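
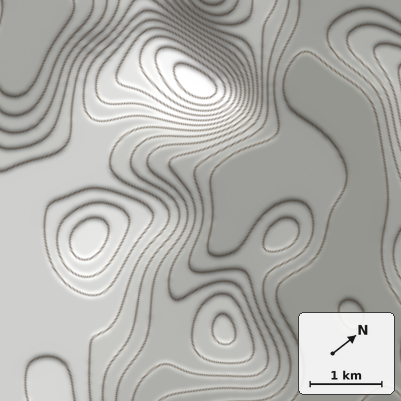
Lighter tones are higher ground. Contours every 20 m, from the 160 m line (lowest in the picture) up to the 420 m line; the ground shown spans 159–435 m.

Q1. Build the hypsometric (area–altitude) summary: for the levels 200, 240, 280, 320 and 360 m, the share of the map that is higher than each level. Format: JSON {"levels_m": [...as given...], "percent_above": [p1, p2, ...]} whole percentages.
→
{"levels_m": [200, 240, 280, 320, 360], "percent_above": [74, 54, 38, 15, 5]}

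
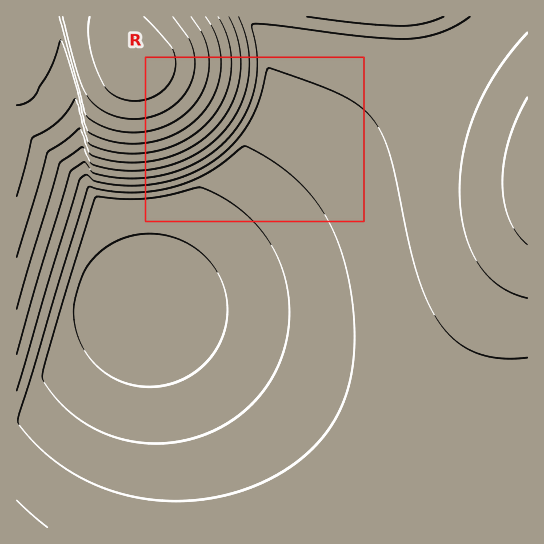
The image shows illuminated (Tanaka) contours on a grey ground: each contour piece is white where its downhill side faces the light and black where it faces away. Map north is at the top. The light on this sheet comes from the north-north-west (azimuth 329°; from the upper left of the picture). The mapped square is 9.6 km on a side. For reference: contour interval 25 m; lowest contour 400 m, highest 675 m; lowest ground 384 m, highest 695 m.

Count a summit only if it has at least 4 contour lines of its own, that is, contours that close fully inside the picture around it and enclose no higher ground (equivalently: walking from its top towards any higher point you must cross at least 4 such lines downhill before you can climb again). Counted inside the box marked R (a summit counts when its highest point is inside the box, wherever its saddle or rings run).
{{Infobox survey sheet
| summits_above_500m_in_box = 0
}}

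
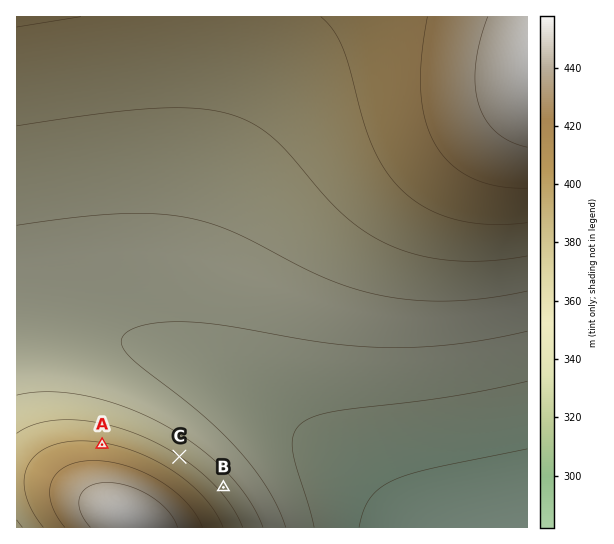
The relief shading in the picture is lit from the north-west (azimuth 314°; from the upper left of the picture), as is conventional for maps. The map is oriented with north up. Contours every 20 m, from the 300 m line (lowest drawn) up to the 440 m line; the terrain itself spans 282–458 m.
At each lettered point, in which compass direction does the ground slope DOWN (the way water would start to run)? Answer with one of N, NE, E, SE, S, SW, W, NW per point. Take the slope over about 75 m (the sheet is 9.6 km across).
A N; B NE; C NE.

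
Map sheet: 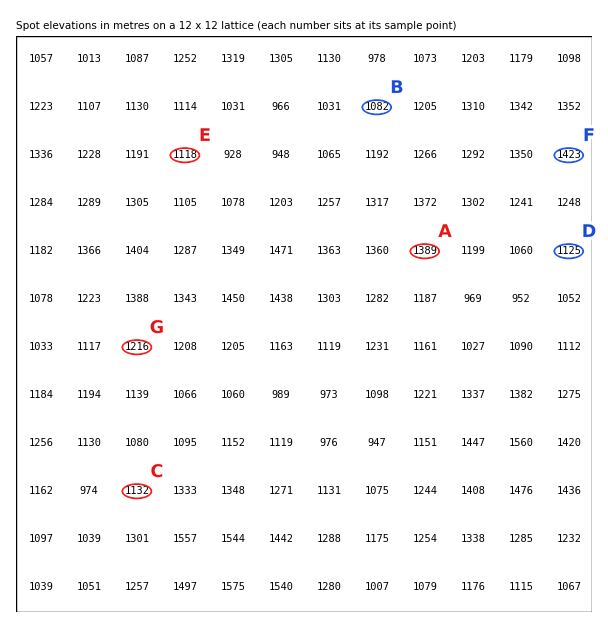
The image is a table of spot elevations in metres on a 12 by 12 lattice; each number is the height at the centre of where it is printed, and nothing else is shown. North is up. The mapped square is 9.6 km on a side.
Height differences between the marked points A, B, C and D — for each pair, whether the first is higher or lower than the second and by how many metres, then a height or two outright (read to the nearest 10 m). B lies lower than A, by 310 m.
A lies higher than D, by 260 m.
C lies lower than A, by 260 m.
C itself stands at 1130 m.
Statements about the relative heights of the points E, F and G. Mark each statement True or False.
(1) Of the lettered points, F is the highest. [True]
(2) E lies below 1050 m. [False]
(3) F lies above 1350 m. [True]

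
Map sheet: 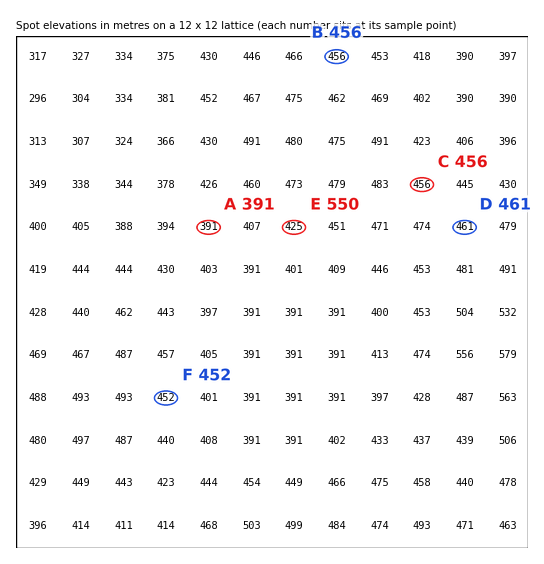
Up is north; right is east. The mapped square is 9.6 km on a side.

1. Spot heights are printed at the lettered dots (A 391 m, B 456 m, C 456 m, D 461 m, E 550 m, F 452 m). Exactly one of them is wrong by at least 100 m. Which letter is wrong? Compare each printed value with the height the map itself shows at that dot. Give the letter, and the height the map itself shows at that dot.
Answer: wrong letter E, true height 425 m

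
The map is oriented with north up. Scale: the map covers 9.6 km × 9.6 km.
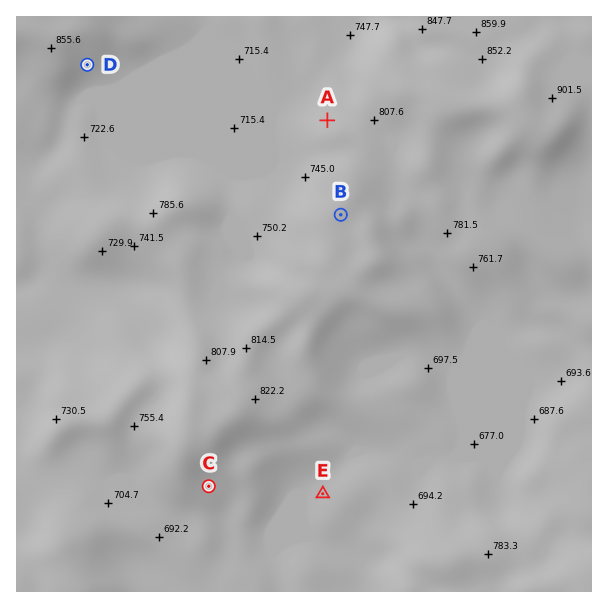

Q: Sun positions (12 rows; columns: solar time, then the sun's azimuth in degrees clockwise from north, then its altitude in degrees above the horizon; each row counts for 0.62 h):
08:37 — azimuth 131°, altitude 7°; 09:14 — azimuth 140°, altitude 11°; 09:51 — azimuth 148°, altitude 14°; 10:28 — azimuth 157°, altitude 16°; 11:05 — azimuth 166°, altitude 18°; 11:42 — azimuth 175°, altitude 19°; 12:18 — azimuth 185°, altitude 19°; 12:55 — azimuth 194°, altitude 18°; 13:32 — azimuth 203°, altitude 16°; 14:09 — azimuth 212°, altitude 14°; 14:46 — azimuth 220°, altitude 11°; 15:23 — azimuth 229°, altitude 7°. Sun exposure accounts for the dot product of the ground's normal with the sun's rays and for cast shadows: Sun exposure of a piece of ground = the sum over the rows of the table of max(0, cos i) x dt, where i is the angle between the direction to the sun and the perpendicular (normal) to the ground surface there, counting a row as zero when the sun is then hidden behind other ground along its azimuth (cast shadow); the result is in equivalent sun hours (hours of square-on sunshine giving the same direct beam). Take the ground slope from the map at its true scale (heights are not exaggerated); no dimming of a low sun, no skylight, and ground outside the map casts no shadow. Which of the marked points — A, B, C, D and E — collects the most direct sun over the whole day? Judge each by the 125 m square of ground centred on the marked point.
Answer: D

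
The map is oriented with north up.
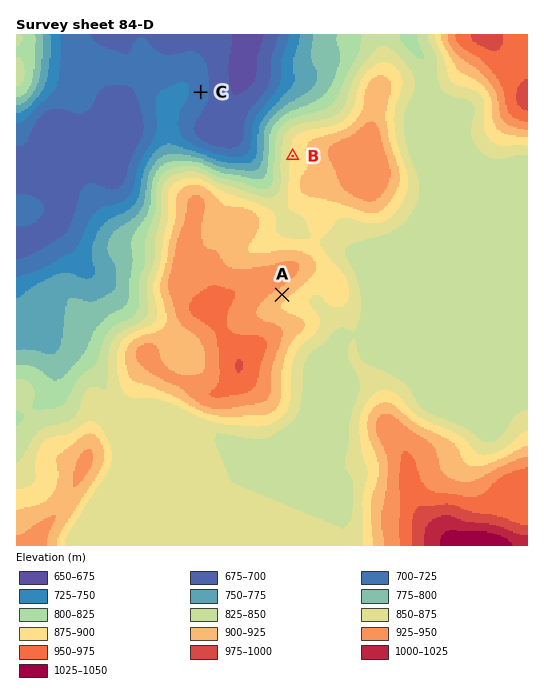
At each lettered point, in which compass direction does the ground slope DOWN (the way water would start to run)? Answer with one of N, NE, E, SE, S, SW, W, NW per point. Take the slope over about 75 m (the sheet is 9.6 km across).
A SE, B W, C E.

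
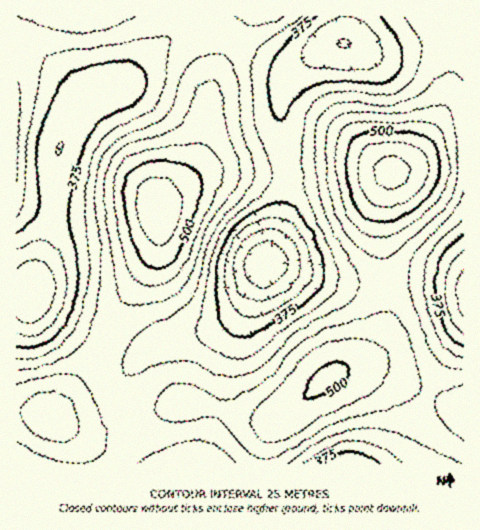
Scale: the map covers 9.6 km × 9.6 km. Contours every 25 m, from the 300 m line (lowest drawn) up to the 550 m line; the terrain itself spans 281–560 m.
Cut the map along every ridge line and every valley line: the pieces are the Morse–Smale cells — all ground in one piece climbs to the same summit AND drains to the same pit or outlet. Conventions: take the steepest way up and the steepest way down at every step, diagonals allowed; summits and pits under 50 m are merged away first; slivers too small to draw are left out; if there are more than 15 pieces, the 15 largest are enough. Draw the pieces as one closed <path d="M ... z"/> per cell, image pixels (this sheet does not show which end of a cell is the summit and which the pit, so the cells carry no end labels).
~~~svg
<path d="M203 24l-10 0-13 6-15 12-39 39-37 18-18 21-11 25-3 19-4 52-5 25-14 39-3 17 3 4 16 16 49 29 3-2 17-33 29-44 7-14 5-22-2-24 3-6 27-26 14-27 9-64 23-44-4-4z"/><path d="M265 263l-18 35-19 22-26 12-29 6-16 6-10 6-19 21-5 14 0 14 4 17 9 22 16 26 111 0 4-25 6-13 54-47 35-18 17-19 8-30-2-29-44 0z"/><path d="M459 16l-211 0-13 22 2 2 47 25 11 0 14-6-19 17-9 23-1 26 8 48 58-5 16 0 33 4 7-4 19-21 13-20 11-24 6-25 1-37z"/><path d="M249 172l-32 0-17 5-20 11-19 14-3 5 2 24-5 22-7 14-29 44-17 36 22 11 12 0 26-16 51-13 15-9 12-12 11-16 23-48 10-35 4-23-1-12z"/><path d="M246 16l-230 1 1 275 14 0 22-76 4-52 3-19 11-25 8-11 13-13 34-15 39-39 15-12 13-6 10 0 32 15z"/><path d="M367 370l-20 1-17 5-46 39-11 11-5 9-5 28 201 0 0-54-2-2-28-8-46-24z"/><path d="M362 168l-72 4-2 2-4 35-18 55 75 19 33 1 12-1-5-37 0-37 5-22 6-14z"/><path d="M463 118l-10 1-9 4-39 42-13 8-4 7-7 29 0 37 5 37 42-3 36 4z"/><path d="M236 39l-12 18-13 27-6 48-6 23-11 20-23 23 23-15 22-9 78-1-8-48 0-19 4-18 6-12 15-15-10 4-11 0-19-8z"/><path d="M428 280l-42 4 1 28-7 28-11 16-14 10-12 5 24-1 11 2 56 27 29 9 1-123z"/><path d="M103 347l-3 1-14 23-34 44-24-3-12 0 1 52 134-1-17-30-11-34 0-14 4-11 14-18-10 3-7-1z"/><path d="M31 292l-15 1 0 118 36 4 34-44 15-24-55-33-12-13z"/><path d="M463 16l-5 2-4 16-5 58-6 17-22 39 23-25 9-4 11-2z"/>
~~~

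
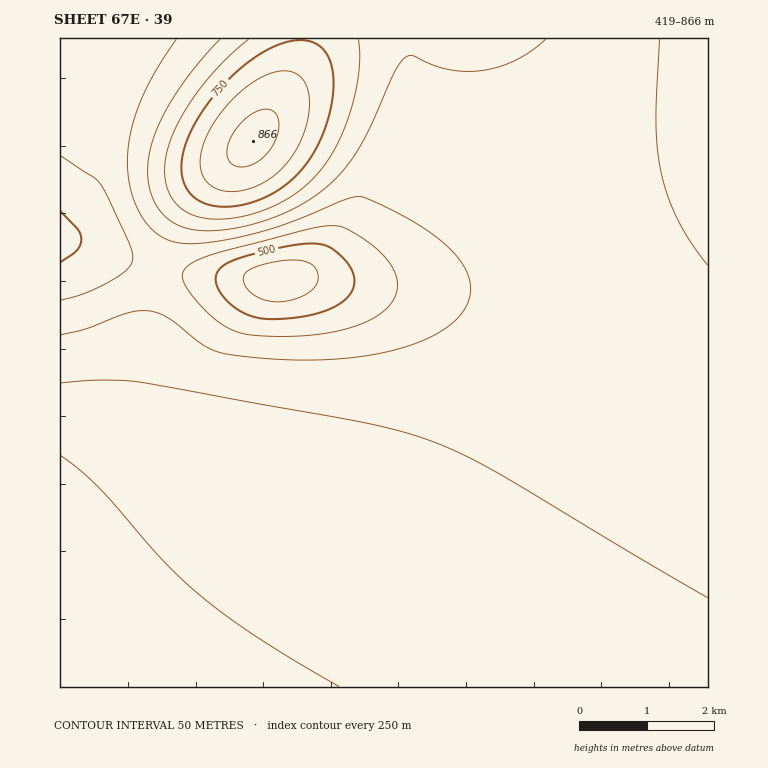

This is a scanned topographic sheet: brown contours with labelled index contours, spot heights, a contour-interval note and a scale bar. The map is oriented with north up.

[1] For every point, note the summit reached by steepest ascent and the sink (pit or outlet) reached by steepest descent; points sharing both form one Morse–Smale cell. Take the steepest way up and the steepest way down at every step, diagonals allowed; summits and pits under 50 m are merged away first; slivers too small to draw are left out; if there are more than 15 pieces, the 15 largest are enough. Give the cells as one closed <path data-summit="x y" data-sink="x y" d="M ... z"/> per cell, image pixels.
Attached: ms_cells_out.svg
<path data-summit="60 687" data-sink="282 281" d="M708 202l-60 31-65 27-56 17-48 8-89 2-2-2-54-3-15-4-29 0-1 2-80-2-25-3-26-7-7 35-15 106-11 36-11 22-12 15-23 19-15 7-4 4 0 175 648 0z"/><path data-summit="253 141" data-sink="282 281" d="M708 38l-406 0-8 35-20 37-30 41-33 28-28 31-17 32-7 20 0 7 50 9 42 0 2 2 66-2 15 4 54 3 2 2 71 0 30-4 43-8 49-15 38-15 53-24 34-20z"/><path data-summit="253 141" data-sink="60 237" d="M300 38l-240 0 0 201 4 2 15 2 56 20 23 5 8-26 17-32 28-31 33-28 30-41 20-37 7-25z"/><path data-summit="60 687" data-sink="60 237" d="M62 240l-2 0 0 272 19-11 23-19 12-15 11-22 11-36 15-106 7-29-1-6-22-5-56-20z"/>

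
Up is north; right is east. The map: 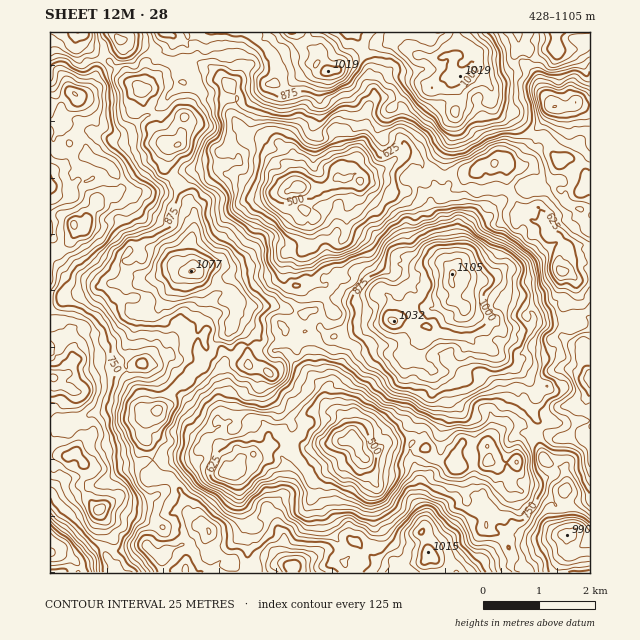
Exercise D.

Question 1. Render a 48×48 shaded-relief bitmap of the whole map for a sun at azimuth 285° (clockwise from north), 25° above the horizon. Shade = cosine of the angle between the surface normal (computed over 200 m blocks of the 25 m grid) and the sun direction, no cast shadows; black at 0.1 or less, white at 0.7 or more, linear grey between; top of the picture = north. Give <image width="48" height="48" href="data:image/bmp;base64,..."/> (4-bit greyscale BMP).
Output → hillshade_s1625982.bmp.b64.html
<image width="48" height="48" href="data:image/bmp;base64,Qk32BAAAAAAAAHYAAAAoAAAAMAAAADAAAAABAAQAAAAAAIAEAAATCwAAEwsAABAAAAAAAAAAAAAAABEREQAiIiIAMzMzAERERABVVVUAZmZmAHd3dwCIiIgAmZmZAKqqqgC7u7sAzMzMAN3d3QDu7u4A////AGdyFZvLZpmZeL3JQkeJq6qoZ3UzWay3VVVBOMy6dpmHeLy5dUaJq7vJVEVkaszKdmQjau+4mJllebyYmXiYiszKYySHjN3KdjM0i+/Iq7lTWLyWaaune+/HVBJ6rO7adUQ0nN7arLhUaauEabyWnO/nNER5m+/bhWYynd3cupY0jMlTWbqHne/oM2iIiu65hlVWet7LunU0jupjOKh2nv+4Znl2eu/IVFV5mL64qDNFnvyVNodljv+3eJl1et/qMYdpu824dBE3rNynVlZorP/HV6p4mt3KQWeJztunUjMkisyoZkVYzu2oVqh5m/2YMFabvduGMTVEaKunVFZYzeyIhodpiv2IUnaKze2EMRRlV3inQiV7y9yJhWd7ublndZdozuyDESRoZmeIUgJqy7uZhVVYupdmZpmJv/yUADNYdmd2ZTNYq6qZl1RGmqhmZ4m8zv2nICJHd2VURFVoqZmYdkJYiYVFeIiu7v2pdCJHmGMkQ1d5qoiYZkJGiIYzRpmt7uyaqEJHiYMSRGiZrKd3ZmQ0Z4dTEZq8zLqsy4RHmJcANWiqq7mIZVZlZkNEMle8y5ecy6dYuXdBRnirq7l3ZmZ2REI0VWaszJd5u6lmmFV3Z4ibu7l1aIeGIzNDRYibu7h4mpqnVlR4eZiaqqqWZ4dmQhE1RXibzKh3eJnLVENoiaq7uoeYh3ZWQzEmZXeazLl2V5mrhCNph4vc3ZaJmnVEM2Mmd5iau6mYZXiahURXh3vczKiqqoQkQ0ImmbqqqpmqllaJdUVXmavdypmsyXQkUxE3itzNupmaqFRXVDR4mqrO6pqs2mUzMhAmq93dy6q8uoMkQzNpq6q83Lu822VFQQAHzbzN7anOypZEMxFYrczLzsvdynRGYgAHvJrN/8m9yoZlRSA3i6vd7+veyoQ1UiNHq0et7+y8y4RWVlI2iZjO/9vdupU1Q1Z4qiSM7dzMzZM2VWQ1i7m93uvMuoM1VneaqkRr3Kvd3JMjRWRGirqszeusy5VERnirmVVGq6ve7JQQFER5mamLzMu6q6h2VniqiFZEeqrO7IVBAiJpu6qazLu6iZiZiIiqmUV2eJq8uWRUMxE2qoiK3cuZl3iZqpmaq1aIeLy6dVRGZBJFh0aKzNuYhleZq7uomnd3is3KYyJHdCNXhjR6uZu6lTNXqrzIZ4h4q7zbhAAnhUVYliNJyFm8tyAEiaqodomZu7zbpiADZmZ6pzRGp0i8yUISV4h3iImqvbvLqVIAV2Z5pzaHl1esyTNDREZ4mZmq3smKy2IBeXZlhzR4umerykNUMwFpqoec79lmq3QkiphkeDJFnJm6mWV0IwBYqzWM7+pkaYZFrcl1Z0Izaszad1WFEQBWeSV43+p1V3VGruqIiFECar3bmGVUEQNlaVd2rcqXd3ZXm9yrupQAWby7uYYyNEZkWHh1eJy4h3d3eburuYdDV6upqYcxJoqVNJljNI3ah3d3eaqqqWVomaqZqodBJr2mVZlyFJ3rhoh3eJqod2V6qpmZqoVDSL23Zw=="/>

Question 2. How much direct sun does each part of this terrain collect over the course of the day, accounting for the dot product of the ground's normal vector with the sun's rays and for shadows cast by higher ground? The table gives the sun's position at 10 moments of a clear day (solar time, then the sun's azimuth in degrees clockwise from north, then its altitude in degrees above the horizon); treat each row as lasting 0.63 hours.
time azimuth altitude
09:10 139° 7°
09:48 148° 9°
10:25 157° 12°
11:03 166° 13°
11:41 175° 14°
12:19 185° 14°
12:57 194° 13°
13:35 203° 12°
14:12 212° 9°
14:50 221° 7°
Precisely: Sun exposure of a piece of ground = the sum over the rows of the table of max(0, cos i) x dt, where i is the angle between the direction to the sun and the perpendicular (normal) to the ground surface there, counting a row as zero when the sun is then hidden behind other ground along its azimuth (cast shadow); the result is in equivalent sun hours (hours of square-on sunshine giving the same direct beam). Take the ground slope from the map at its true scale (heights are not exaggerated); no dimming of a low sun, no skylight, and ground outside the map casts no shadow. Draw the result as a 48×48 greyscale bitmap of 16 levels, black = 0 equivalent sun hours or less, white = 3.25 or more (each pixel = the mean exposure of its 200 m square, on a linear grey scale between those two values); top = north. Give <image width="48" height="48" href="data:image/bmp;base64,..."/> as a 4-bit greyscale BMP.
<image width="48" height="48" href="data:image/bmp;base64,Qk32BAAAAAAAAHYAAAAoAAAAMAAAADAAAAABAAQAAAAAAIAEAAATCwAAEwsAABAAAAAAAAAAAAAAABEREQAiIiIAMzMzAERERABVVVUAZmZmAHd3dwCIiIgAmZmZAKqqqgC7u7sAzMzMAN3d3QDu7u4A////ANpkVoy6h3iIdWeGZTNENFWstiE0RoeM7YcxSJvGeHZkI0QQFHdmQiRGRSEjNomJiTIRIkVSFHiFEhEQABN2MiRjNCABVniXdBARAhIAFIh1QhMwAAIhASRmITICVDRUVQAhATImh1MRE2QQAAAAABAREBNDISIAABEiEiNUVTEAADQhAAAAAAEAEQJUEBIAACIkdjaENBAAABE1EAAAABIQATMyERI1MyQ1d4u6dBAAAAABIQAAAAEAABERIzNEQiMxFrhmURAAAAAAIgAAABEBEAABMlhCIyEkVmYzIhIhERABMhAAASMQERMSMll0VGZZhminZkJEMzI0MQAAESMRRURFeHMQFIqlV4qZh3VXiHVVdTEBRDRomVVlenEAEoiYaJd5dol3iHdnaZdlRXmJnOynRVZ3ZkVohnd6ualmZnq2VGeIirit3eqah4ZjRSADVUVEepiprv6Zlmib7+3v3Jd5qYhCMxEBNDEQFqq7vNuZmqzd7f/qub7smIjMgxRnZDEAJ6u5qZzpd5m+u87LqZrLuZVUQoZ4ZTAAI2mrvamZebvM3KqZmHZ8u3UBRrhVVlMTMjaHZjAmvN67qpiFNKvctnaHaGiXZoqnZ2VpY0InmrumdlZ4eIuYZ0VFVHiHZ3qpdmR9yYdVZ5mKiYZovah1mJZFh4Zmiaq7plZWmHVVZzJnq8l3ebuYZmuorImrmqmamJh0WHeYhjJFRlZXiKmFQjVVRZzLuWVmrKqZdnh0I1iGcyNWinZDWGIjJFaJuHd4rdp1QhEQEkQ1dkRDdlVndmQyEyNWZ3iZir2EIyETQ1MRERNFV2eZdUMQAkMyE0Q2h5iXZVMQEkRDACR3ZWQzaGQgNjIRE1MkQxJFNEMAAAARAmU2UjMgEiR2VUEAEjVTEAABEUUyAAAAAiESEAIhAAFWVXMQEQEQAUMAIRVREAAAEQAAAAAAAAI2mlMiMgAAAiMgEAAQAAEAEAAAAAAAACNZh0eFQxACRDRCAAABIiEQEAAAAAABEjVVZbqWIhESNERlIBABIzMhEgAAAAARRFZ4iYZWczM0QyIjVUIQAhAREiERAAABNnl3ikRXhmm7lBEBVnZEVkERJEYyEAAREkRURUVUM3m7lTM0Z3aIh1RVZUIiNCIRIRN5YxQyWamJqrZDVmd3iZh2mlInvdpkNWZmc0NYnKeZjKllM2d4zcuqqYZ4v//qmIcxE0VodVZDM3rYRWeKqordp2mqrNzv/YdCJERENpdSJGiGV6rMiJiKm+3e3cvv/JIBIkQiR4hSJEM1i8/+zNyoit3dqJqsiWIAAVMCVXiFIBJHid/u273ac1nMlFaIc0MTJKRnZ3iZURRUWLyrze7LmIy7qomHZUebvJvsmGMkVlQ2ZVVYze/ZyqhTZ5qERpve3Y38lRARRVV6piRWhmermWZkRTd0NX3/+t7LkwAkZnm6iIZ3VjE3u7uYdmRVRGq9yquZYQA2mZmZmqiIdEITepYxI0QzQ0ZlV4eYMTRqlnmruWiscgEkRVM2QzESNEVmeQ=="/>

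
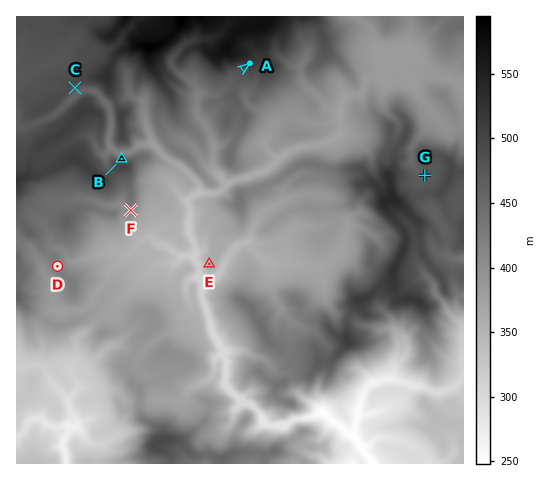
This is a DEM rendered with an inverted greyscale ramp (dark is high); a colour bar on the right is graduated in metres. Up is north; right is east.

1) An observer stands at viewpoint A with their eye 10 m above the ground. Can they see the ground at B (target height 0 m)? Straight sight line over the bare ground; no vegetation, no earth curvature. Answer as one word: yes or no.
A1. yes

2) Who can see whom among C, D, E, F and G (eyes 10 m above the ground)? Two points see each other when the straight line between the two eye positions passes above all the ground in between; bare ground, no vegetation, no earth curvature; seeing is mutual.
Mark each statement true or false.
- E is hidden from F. false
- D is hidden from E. false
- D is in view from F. true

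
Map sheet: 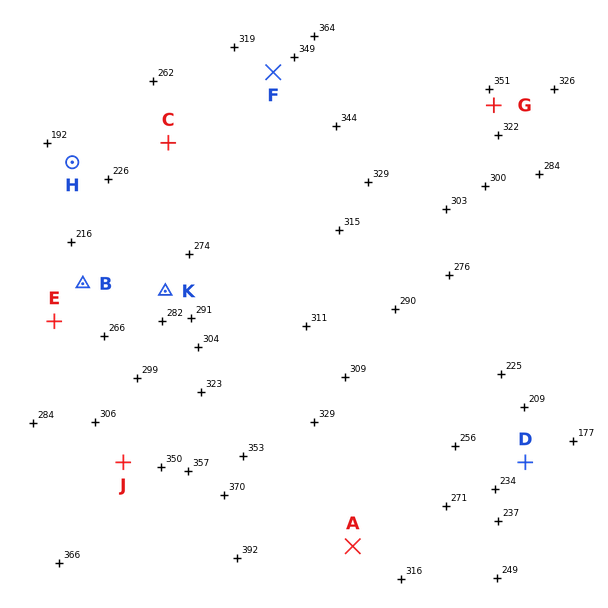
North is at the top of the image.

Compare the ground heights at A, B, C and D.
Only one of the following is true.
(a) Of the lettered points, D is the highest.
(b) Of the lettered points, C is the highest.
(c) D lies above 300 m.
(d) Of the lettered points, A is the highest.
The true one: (d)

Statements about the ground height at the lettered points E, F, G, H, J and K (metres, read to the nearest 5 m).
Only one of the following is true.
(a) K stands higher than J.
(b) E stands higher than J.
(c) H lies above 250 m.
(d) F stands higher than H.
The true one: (d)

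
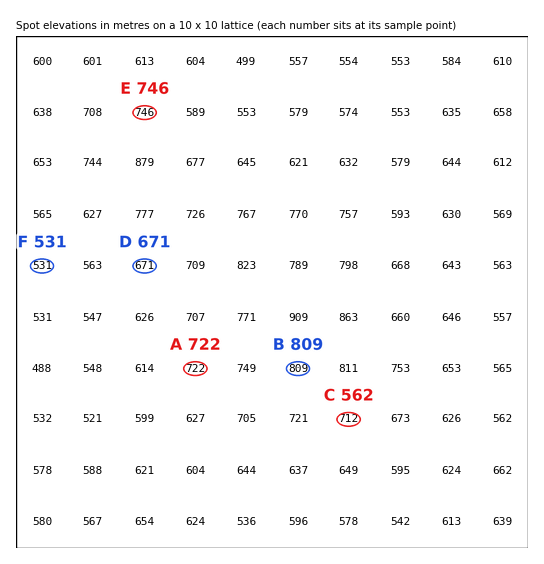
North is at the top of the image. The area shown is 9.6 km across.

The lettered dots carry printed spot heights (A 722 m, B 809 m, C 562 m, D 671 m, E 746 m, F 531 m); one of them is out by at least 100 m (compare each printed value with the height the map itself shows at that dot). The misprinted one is C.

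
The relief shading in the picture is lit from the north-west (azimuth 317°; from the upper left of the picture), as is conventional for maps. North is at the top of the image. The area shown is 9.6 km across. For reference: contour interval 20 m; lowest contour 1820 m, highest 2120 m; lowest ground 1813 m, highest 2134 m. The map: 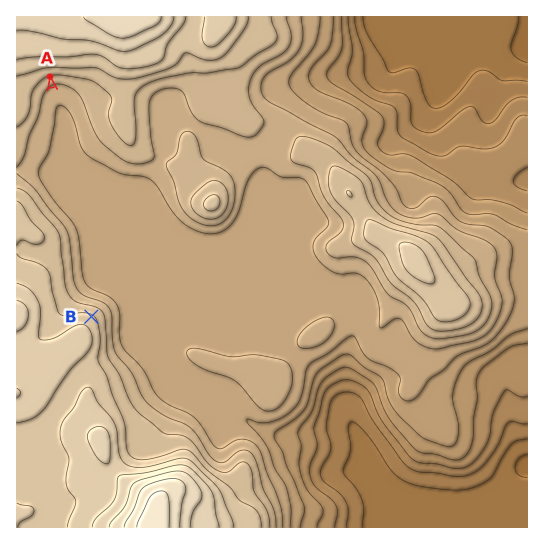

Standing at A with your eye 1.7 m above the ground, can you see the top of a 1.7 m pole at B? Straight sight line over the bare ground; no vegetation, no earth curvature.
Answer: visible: true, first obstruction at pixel None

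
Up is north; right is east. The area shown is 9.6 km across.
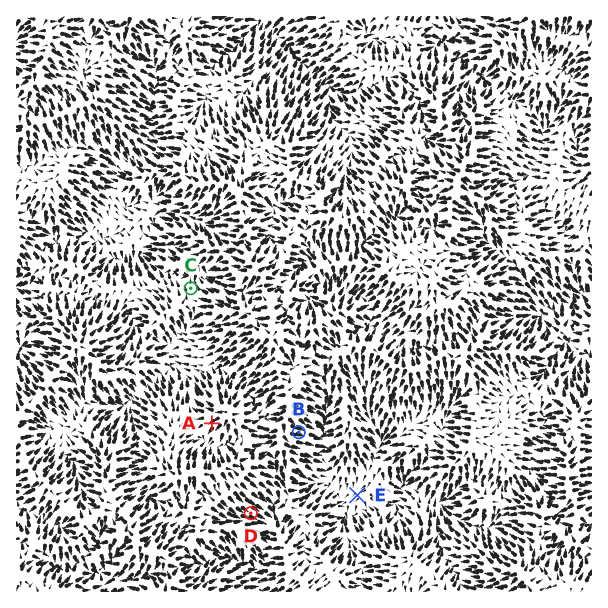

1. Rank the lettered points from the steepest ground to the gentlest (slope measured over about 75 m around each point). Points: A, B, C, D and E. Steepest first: B D A C E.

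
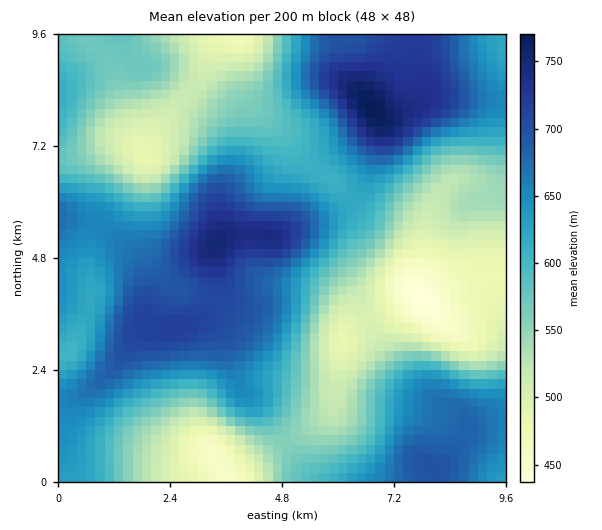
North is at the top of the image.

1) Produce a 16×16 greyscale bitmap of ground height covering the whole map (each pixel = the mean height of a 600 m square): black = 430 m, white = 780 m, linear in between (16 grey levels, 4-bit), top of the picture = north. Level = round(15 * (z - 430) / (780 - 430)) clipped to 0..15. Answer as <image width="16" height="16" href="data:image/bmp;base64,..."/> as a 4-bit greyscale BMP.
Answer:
<image width="16" height="16" href="data:image/bmp;base64,Qk32AAAAAAAAAHYAAAAoAAAAEAAAABAAAAABAAQAAAAAAIAAAAATCwAAEwsAABAAAAAAAAAAAAAAABEREQAiIiIAMzMzAERERABVVVUAZmZmAHd3dwCIiIgAmZmZAKqqqgC7u7sAzMzMAN3d3QDu7u4A////AJhUISRnibu5mGQiRVVoq7qpdkWIZFequpqoiJhkRpmIiru7uXQ0ZTSJzMy6hDMhEpm8zMuVMhEimavNy5dTESKqqs7dyXUzM6mZvdzKh0REiGWbuZiIZEVlM1iYiJuWVmQzRnd5zsqYdURFZovu3bp2ZkRGnN3duXZlQySLzMyp"/>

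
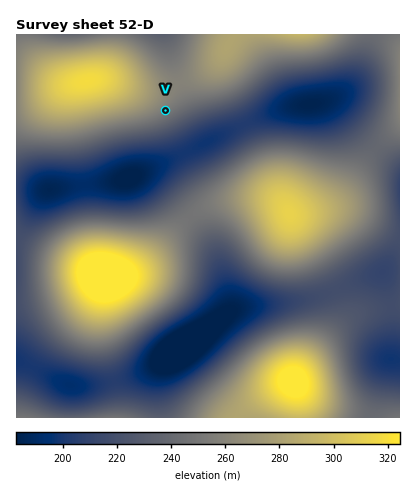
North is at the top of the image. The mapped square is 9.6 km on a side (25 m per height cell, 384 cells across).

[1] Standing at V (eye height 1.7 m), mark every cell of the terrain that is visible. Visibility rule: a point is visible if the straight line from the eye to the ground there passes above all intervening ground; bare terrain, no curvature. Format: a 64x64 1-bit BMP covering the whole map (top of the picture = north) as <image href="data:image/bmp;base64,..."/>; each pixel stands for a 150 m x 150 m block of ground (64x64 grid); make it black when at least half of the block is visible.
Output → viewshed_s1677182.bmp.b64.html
<image width="64" height="64" href="data:image/bmp;base64,Qk0+AgAAAAAAAD4AAAAoAAAAQAAAAEAAAAABAAEAAAAAAAACAAATCwAAEwsAAAIAAAAAAAAA////AAAAAAAAAAAD8AAAAAAAAAH4AAAAAAAAAfwAAAAAAAAB/gAAAAAAAAD/AAAAAAAAAP/gAAAAAAAAf/wAAAAAAAA//wAAAAAAAB//gAAAAAAAD//AAAAAAAAD/+AAAAAAAAH/4AAAAAAAAH/AAAAAAAAADgAAAAAAAAAAAAAAAAAAAAAAAAAAAAAAAAAAAAAAAAAAAAAAAAAAAAAAAAAAAAAAAAAAAAAAAAAAAAAAAAAAAAAAAAAAAAAAAAAAAAAAAAAAAAAAAP4AAAAAAAAH/8AAAAAAAB//4AAAAAAAf//wAAAAAAH///AAAAAA////8AAAAAD////wAIAAAP////ABwAAA////+AHgAAD////4A+AAAP////4H4AAAA//////wAAAA//////AAAAA/////8AAAAAf////4AAAAAD////gAAAAAD////AAAAAAH///+BwAAAAH///8/gAAAAf/////AAAAA//////AAAAB//////AAAAH//////AAAAP/////8AAAA//////wAAAH//////AAAD//////8AAA//+Af//wAAP//gAH//AAB8H+AAH/8AAHAf4AAH/wAAAA/gAAP/AAAAB+AAAf8AAAAH4AAA/wAAAAPAAAB/AAAAA8AAAD8AAAABgAAAPwAAAAGAAAAfAAAAAAAAwA8AAAAAAAPAAw=="/>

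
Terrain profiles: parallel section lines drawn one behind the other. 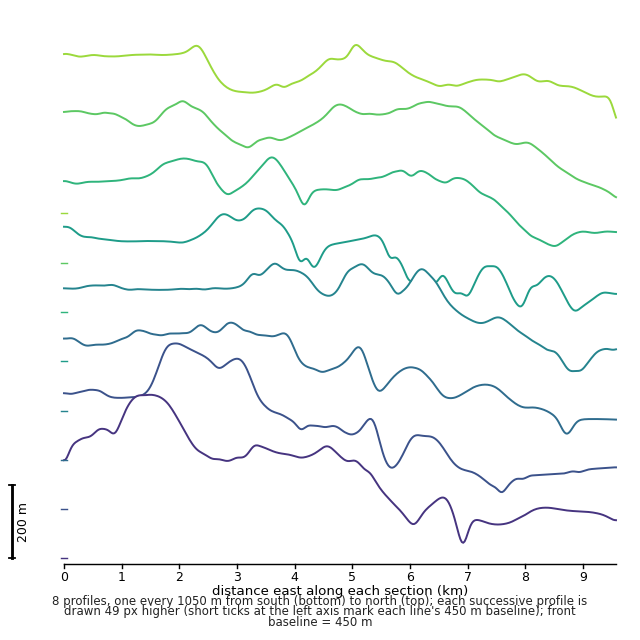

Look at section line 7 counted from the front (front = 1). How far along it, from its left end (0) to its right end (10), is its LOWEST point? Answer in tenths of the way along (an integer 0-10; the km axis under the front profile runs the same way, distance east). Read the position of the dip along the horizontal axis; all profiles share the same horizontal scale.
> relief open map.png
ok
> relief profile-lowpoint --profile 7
10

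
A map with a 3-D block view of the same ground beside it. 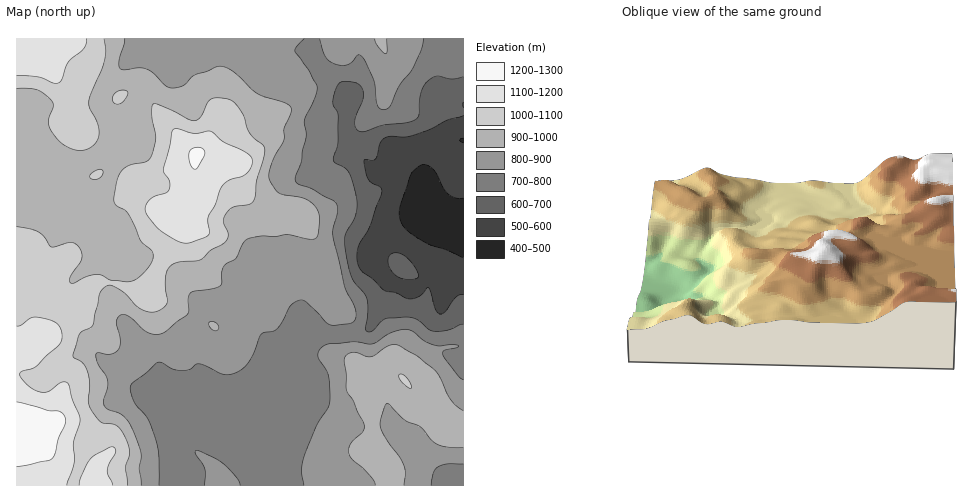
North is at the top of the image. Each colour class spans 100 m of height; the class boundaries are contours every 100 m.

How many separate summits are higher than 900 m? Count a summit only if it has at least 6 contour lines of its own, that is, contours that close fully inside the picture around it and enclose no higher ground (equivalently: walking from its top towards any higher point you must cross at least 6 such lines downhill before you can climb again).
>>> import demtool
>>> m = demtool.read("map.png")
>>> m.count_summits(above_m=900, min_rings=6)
0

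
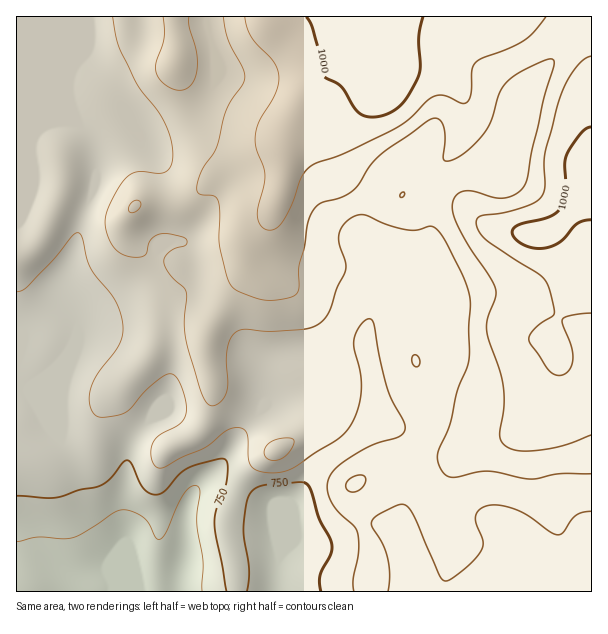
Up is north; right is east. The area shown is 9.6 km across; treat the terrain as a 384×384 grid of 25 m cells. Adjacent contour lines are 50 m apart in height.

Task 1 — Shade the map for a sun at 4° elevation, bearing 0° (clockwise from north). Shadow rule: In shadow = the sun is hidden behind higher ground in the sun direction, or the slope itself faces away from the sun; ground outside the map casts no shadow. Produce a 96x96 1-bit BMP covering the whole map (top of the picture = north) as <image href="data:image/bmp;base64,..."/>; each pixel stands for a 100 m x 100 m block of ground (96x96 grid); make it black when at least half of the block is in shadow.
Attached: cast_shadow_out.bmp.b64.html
<image width="96" height="96" href="data:image/bmp;base64,Qk2+BAAAAAAAAD4AAAAoAAAAYAAAAGAAAAABAAEAAAAAAIAEAAATCwAAEwsAAAIAAAAAAAAA////AAAAAAAAAAAAAAAAAAAAAAAAAABgAAAAAAAAAAAAAADwABAAAAAAAAAAAAD4ADgAAAAAAAAAAAH8ADgAAAAAAAAAAAH8AHwAAAAAAAAAAAP+AH4CAAAAAAAOBw/+AH8HAAAAAAA/D5/+AP+PAAAAHwD/D//+AP+PgAAAf4f/n//+AP/fwAAB///////+Af/f4AAP////////Af/P8AAf////////Af/P+AA/////////gf/P+AB/////////g//v+AB////+P9//w//j8AD////AH4f/4//gAAD///8AD4f/4//gAAD///8ABgP/8//wAAB///8AAAP/8//wAAB///8AAAH/8f/4AAA///8AAAD/+H/8AAAP//8AAAA/+AP+AAAAf/gAAAAP+AH+AAAAAAAAAGAD/AD/AAAAAAAAAGAA/AA/AAAAAAAAAGAAfAAfAAAAAAAAAGAAeAAHAAAAAAAAAAAAcAAAAAAAADAAAAYAYAAAAAAAAHgAAA8AAAAAAAAAAPgAAA+AAAAAAAAAAPwAAA/AAAAAAAAAAfwAAA/AAAAAAAAAAfwAAAfAAAAAAAAAAfwAAAPgAAAAAAAAAHAAAAHAAOAAAAAAAAAAAAAAAf4AAAAAAAAAAAAAA/+AAAAAAAAAAAAAB//AAAAAAAAAAAAAD//gAAAAAAMAAAAAD//gAAAAAAMAAAAAD//wAAAAAAcAAAAAD//wAAAAAA8AAAAAD//wAAAAAA8AAAAAD//AAAAAAA8AAAAAB/4AAAAAHh+AAAAAB+AAAAAIfw/gAAAAAgAAAAAf/4f4AAAAAAAAAAAf/4D8AOAAAAAAAAA//4D8AOAAAAAAAAA//8D+AfAAAAAADgA//8D+AeAAAAAAHwB//+AeAMAAAAAAP4B//+AOABAAAAAA/8B///AHADgAAAAD/8D///ACAH4AAAAH/+D//+AAAH/8AAAP/+D/AAEAAH/+AAAf/+HwAAMAAH/+AAA//+HAAAMAAB/+AAA//+AAAAEAAAIeAAA//8AAAAAAAAAAAAB//4AAAAAAAAAAAAB//gAAAAAAAAAAAAB//wAAAAAAAAAAAAD//4AAAAAAAAAAAAD//8AAAAAAAAAAAAD//+AAAAAAAAAAAAH///AAAAAAAAAAAAD///hwAAAAAAAAAAB///w4AAAAAAAAAAAf//w8AAAAAAAAAAAH//48AAAAAAAAAAAD//8eAAAAAACAAAAA//+OAAAAAAHAAAAAf/+AAAAAAAHAAAAAP//AAAAAAAPgAAAAH//AAAAAAAPgAAAAB//AAAAAAAfgAAAAAf/AYAAAAAfgAAAAAH/A+AAAAAfgAAAAAB+A/AAAAAfgAAAAAA8B/gAAAAHAAAAAAAAD/wAAAAAAAcAAAAAD/wAAAAAAA8AAAAAH/4AAAAAAA+AAAAAH/4AAAAAAA+AAAAAH/8AAAAAAA+AAAAAD/+AAAAAAA+AAAAAAH+AAAAAAAcAAAAAAA/AAAAAAAAAAAAAAAHAAAAAAAAAAAAAAAAAAAAAAAAAAAAAAAAA="/>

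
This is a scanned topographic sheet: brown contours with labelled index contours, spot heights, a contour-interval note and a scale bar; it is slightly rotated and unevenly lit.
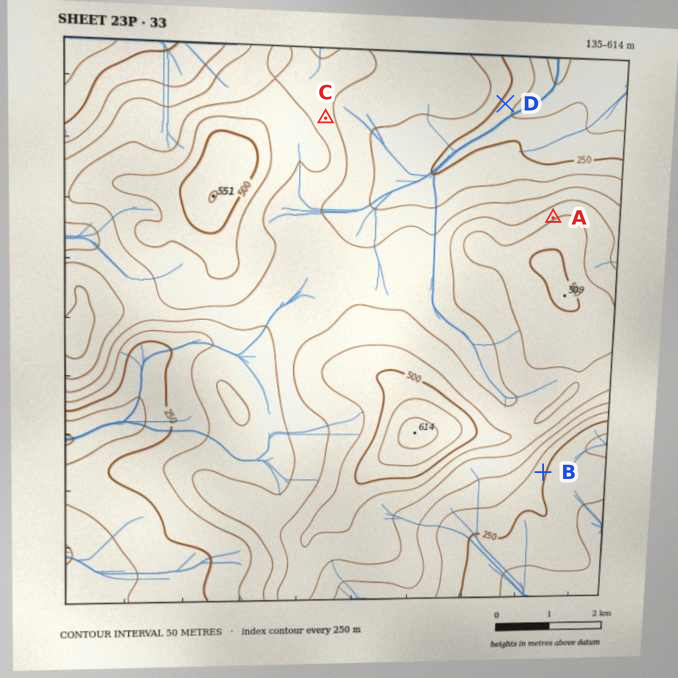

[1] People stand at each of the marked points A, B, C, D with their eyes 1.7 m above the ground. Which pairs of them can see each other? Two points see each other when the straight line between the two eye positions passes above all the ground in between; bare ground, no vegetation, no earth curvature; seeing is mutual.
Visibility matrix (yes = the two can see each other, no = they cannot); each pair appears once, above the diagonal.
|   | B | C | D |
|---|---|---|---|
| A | no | yes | yes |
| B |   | no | no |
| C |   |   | no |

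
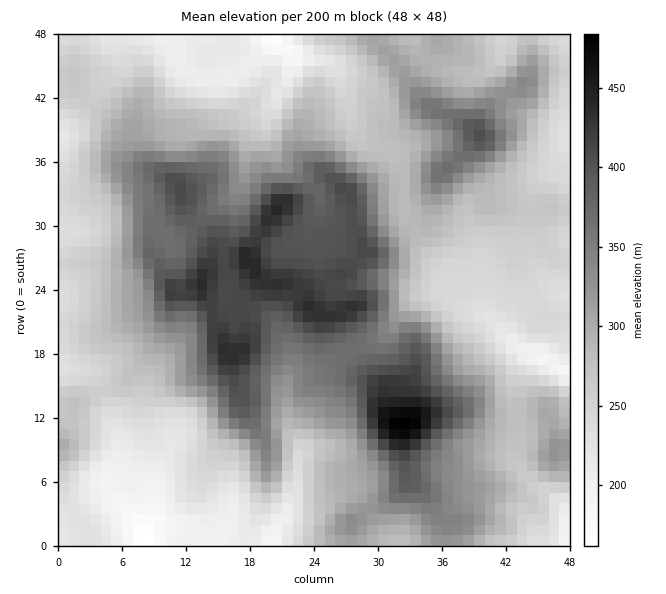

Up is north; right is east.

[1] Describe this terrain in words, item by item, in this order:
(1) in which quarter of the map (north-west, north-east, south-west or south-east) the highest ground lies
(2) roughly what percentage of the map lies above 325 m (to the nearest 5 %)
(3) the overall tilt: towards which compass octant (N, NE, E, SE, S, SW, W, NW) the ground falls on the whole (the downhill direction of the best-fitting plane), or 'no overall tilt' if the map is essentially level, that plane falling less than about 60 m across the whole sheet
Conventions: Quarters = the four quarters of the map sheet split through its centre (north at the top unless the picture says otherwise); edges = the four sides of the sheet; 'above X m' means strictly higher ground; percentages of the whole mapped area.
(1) The highest ground is in the south-east quarter.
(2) About 35 % of the map lies above 325 m.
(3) No overall tilt - high and low ground are spread across the sheet.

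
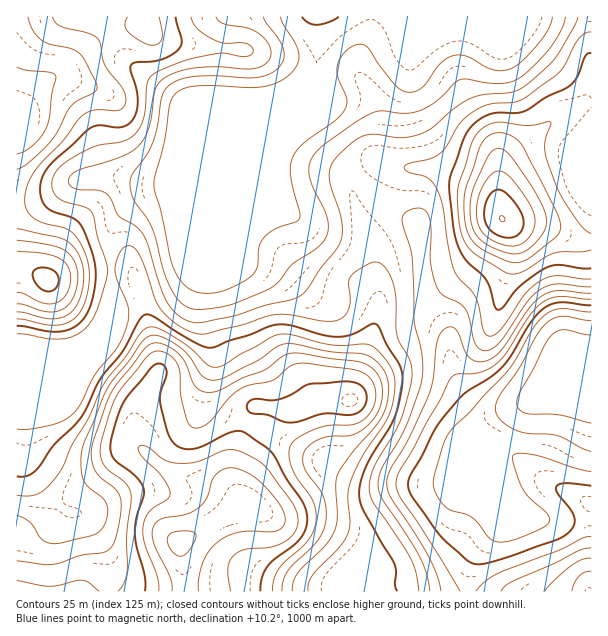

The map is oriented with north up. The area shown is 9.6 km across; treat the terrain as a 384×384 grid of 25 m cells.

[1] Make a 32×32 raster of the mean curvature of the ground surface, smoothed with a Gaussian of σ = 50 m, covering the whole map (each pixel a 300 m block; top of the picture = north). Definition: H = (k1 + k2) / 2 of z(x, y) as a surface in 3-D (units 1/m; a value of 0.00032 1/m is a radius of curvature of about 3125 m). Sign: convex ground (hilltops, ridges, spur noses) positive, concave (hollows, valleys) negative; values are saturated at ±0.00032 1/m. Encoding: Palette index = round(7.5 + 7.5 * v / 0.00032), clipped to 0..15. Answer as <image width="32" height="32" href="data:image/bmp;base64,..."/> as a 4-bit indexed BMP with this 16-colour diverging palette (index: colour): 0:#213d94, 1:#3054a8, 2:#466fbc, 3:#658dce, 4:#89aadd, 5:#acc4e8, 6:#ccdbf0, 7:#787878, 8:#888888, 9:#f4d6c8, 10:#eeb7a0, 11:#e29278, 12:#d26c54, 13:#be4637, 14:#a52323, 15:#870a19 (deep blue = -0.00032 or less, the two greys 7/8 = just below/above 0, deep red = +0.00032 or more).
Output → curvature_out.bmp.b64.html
<image width="32" height="32" href="data:image/bmp;base64,Qk12AgAAAAAAAHYAAAAoAAAAIAAAACAAAAABAAQAAAAAAAACAAATCwAAEwsAABAAAAAAAAAAlD0hAKhUMAC8b0YAzo1lAN2qiQDoxKwA8NvMAHh4eACIiIgAyNb0AKC37gB4kuIAVGzSADdGvgAjI6UAGQqHAJmZhlSKZolSNWeKp2a8up2HepZGu2VoczRXnaZVaJmeVVdka+2FR7t2aLyEZ0RmWpdlQ5/byonvqHm5VHlUQyeYdkKLZYq83ah4pkV3Z1RqaJdCVlVpq6h4ZkE2V3aKzEaHiImrm6qEOKYyRnd2q5dmd768louohCa4ZlVneqh1h3euumJIdGdDiXdVR6qJl1USjqiERoaMuc6XZlaFV3Z3cG/Ihnncqqv/xmd2U0Vnd3Qd/KdGunma38eGaGNHd3d3BL/7Imad3M2ohVu1NXd1V3B/+EeGrIVZZYQ9+BN2AlFUPnJZiLgyOJV1KfwQFW37B0tCVmeFRVjGZzb/YAWP/AS8RFVmZnh4x1dmvZRrn/4j7DNVVWeKmKdWhmmWnb3tJeold1eHeZiXVXZJpYuIqSbaJ4dpp0WZllNr39eaZIlmqDeHdXY1qXZSbv/aloVYqGdXeHdWWLdmQm38qFSUAmdmV3d3V4qneGV7+oY3pRJFZkd3d1iqmJqnSNp1V8p2eJc3d3dnmquphkrqdVfMllnIJ3d3dUeadnZq64l2m4Zb+Rd3d3djV3d4eKeLt4l5vtcBMzNXdGiFVneGipp4q6h1Q1V4dGaqhVenQ2l6eLtjSrq778hoqWZXpzJHjYd4d43au+6nV5l3dmZ3NI+FRWiblUNWVGd4d3d3d2Ja"/>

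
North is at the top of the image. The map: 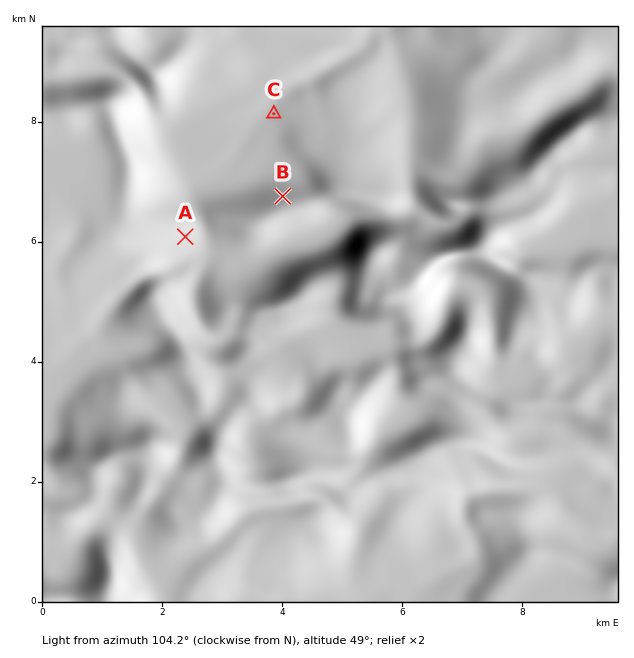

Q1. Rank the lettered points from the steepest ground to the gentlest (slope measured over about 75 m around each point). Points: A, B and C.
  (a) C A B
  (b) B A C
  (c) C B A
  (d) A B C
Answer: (b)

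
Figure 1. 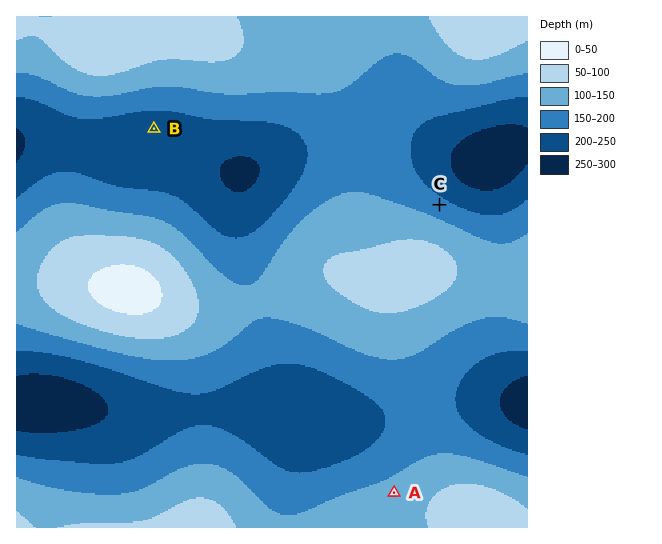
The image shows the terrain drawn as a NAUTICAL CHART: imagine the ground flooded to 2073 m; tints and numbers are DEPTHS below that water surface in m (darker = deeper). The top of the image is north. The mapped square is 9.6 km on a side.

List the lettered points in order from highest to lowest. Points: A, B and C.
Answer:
A C B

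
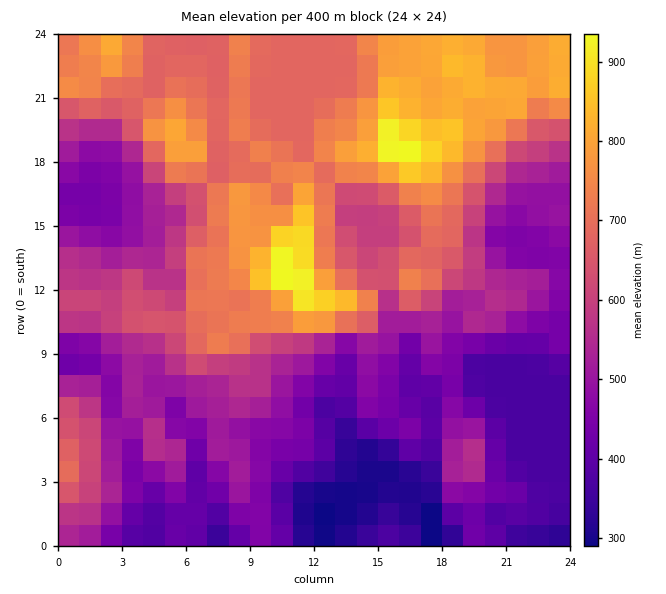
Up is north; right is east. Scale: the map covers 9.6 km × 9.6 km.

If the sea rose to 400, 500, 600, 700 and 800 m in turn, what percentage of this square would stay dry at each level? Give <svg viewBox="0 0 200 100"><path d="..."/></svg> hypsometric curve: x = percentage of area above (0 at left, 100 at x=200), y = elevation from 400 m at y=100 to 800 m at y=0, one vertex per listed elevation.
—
<svg viewBox="0 0 200 100"><path d="M170 100l-44-25-37-25-37-25-33-25"/></svg>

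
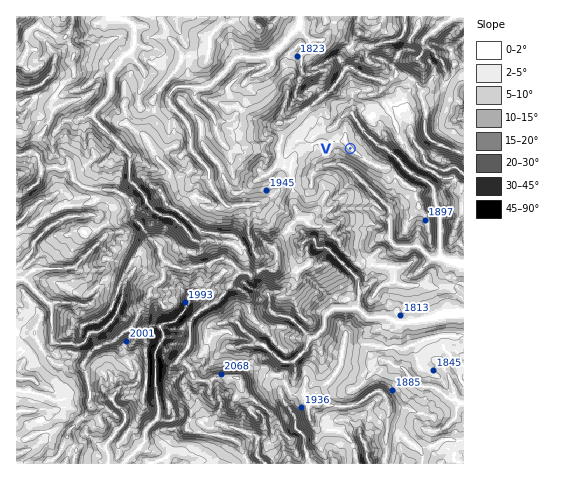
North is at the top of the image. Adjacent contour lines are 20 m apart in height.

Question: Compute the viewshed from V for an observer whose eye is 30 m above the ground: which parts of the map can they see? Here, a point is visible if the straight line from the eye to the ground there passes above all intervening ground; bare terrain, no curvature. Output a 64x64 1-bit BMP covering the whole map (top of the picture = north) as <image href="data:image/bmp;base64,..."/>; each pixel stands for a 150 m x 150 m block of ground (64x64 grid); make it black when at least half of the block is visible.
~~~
<image width="64" height="64" href="data:image/bmp;base64,Qk0+AgAAAAAAAD4AAAAoAAAAQAAAAEAAAAABAAEAAAAAAAACAAATCwAAEwsAAAIAAAAAAAAA////AAAAAAAAAAAAAAAAAAAAAAAAAAAAAAAAAAAAAHAAAAAAAAAAjwAAAAAAAAADAAAAAAAAAAMAAAAAAAAAAQAAAAAAAAB8AAAAAAADh/AAAAAAAADHgAAAAAAAAH8AAAAAAAAAPgEAAAAAAAA+AAAAAAAAAMACAAAAAAAAgAMAAAAAAAIABgAAAAAAAocAAAAAAAAB/8AAAAAAAAEAPwAAAAAAAAAHAAAAAAAAAAAAAAAAAAAAAAAAAAAAAAAAAAAAAAAAAAAAAAAAAAAQAAAAAAAAAAjfAAAAAAAAACUAAAAAwAAAEAAAA+GGAH8AAAAHHwQA74AAAA8GBAH+AAAADwCMAAAAAAAeAYQDggAAADw/gAADAAAAYGAAP/sCAAAAgADz94MAAAMAAPgPwwAABAAB//nDAAAEAAHf+YMgAAgAAc/5hxAAAAAB3/gIEAAAAAn/8DAQAAAABf74wBAAAAAF//mBIAAAAAT/4xwAAAAAAv/HOAAAAAAD355gAAAAAAf7vmAAAAAAB/l8YAAAAAAA/HxgAAAAAAB+/+AAAAAAAD/7wAAAAAAAD//AAAAAAAAHncAAAAAAAAP/gAAAAAAAA8IAAAAAAAABAAAAAAAAAAAAAAAAAAAAAAAAAAAAAAAAAAAAAAAAAAAAAAAAAAAAAAAAAAAAAAAAAAAAAAAAAAAAAA=="/>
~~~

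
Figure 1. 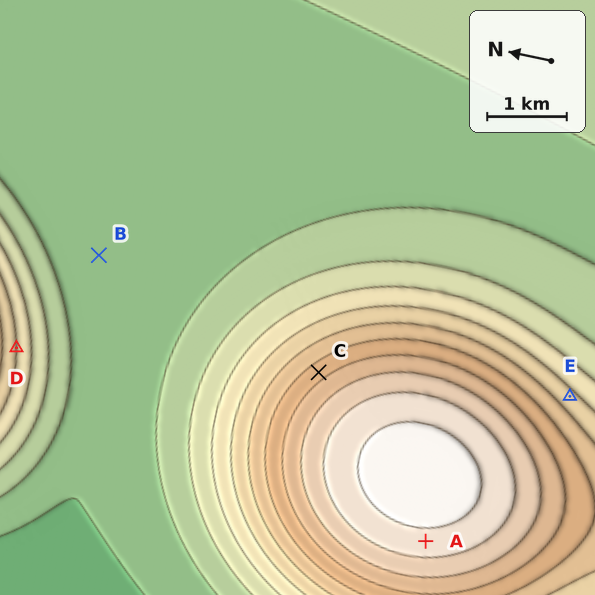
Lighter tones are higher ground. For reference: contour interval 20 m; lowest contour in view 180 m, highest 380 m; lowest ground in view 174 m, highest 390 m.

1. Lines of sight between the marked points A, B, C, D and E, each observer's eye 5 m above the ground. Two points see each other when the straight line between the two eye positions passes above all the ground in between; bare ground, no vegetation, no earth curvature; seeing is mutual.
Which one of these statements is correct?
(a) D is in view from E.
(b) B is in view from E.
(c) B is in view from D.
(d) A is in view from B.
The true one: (c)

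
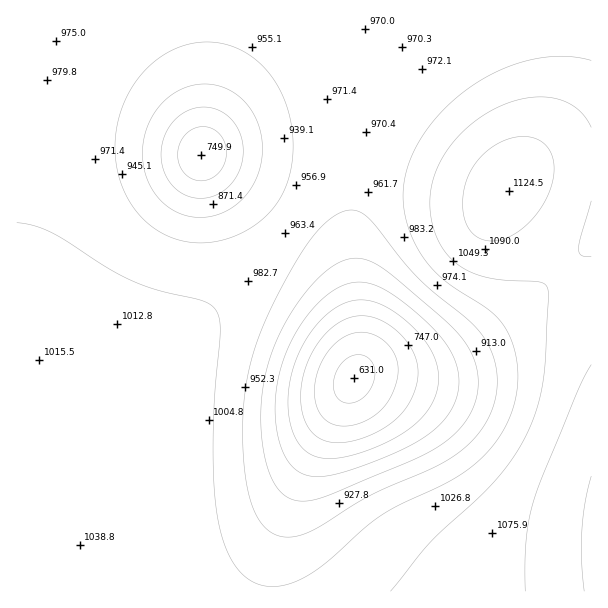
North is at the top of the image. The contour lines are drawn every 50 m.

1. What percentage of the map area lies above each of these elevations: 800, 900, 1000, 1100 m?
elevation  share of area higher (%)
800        94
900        85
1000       44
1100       5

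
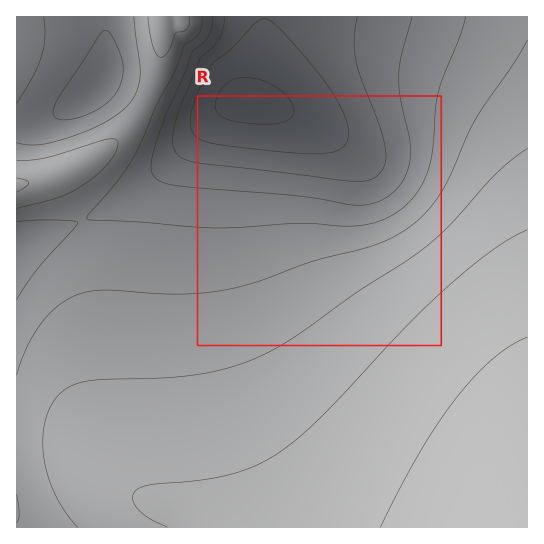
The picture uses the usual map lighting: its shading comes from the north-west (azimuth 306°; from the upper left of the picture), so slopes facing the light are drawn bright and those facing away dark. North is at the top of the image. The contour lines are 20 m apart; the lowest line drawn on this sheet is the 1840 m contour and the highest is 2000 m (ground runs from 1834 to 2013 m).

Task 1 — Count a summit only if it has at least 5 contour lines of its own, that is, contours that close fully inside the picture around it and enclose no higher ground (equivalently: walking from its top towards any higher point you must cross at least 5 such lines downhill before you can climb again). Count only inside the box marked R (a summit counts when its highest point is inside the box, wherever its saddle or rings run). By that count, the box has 0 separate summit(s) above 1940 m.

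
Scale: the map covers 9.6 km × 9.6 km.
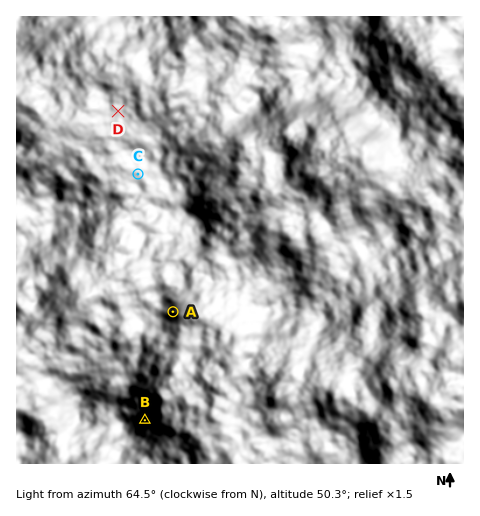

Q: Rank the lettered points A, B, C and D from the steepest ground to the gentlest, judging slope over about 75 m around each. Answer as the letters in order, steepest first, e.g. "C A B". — B A C D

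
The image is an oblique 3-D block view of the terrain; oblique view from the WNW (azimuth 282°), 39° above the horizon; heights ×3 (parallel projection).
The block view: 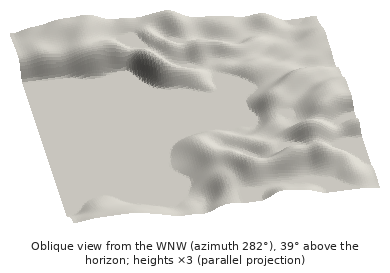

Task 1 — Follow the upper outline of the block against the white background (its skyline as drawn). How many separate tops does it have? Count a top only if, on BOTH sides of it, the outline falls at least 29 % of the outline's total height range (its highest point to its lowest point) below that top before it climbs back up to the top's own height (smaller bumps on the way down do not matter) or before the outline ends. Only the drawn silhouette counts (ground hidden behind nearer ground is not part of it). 0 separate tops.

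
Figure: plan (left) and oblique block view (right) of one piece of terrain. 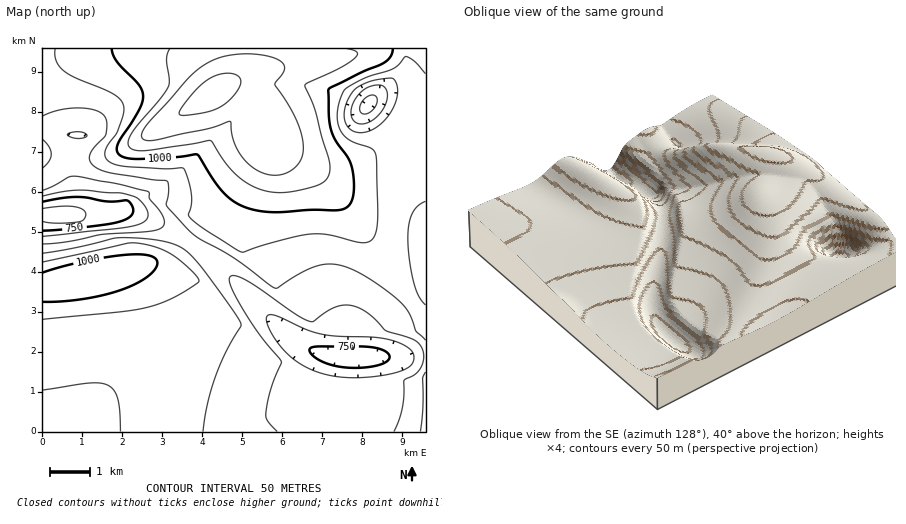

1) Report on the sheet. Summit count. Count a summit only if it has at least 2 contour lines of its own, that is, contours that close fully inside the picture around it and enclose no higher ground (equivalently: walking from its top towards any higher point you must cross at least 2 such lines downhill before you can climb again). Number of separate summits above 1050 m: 1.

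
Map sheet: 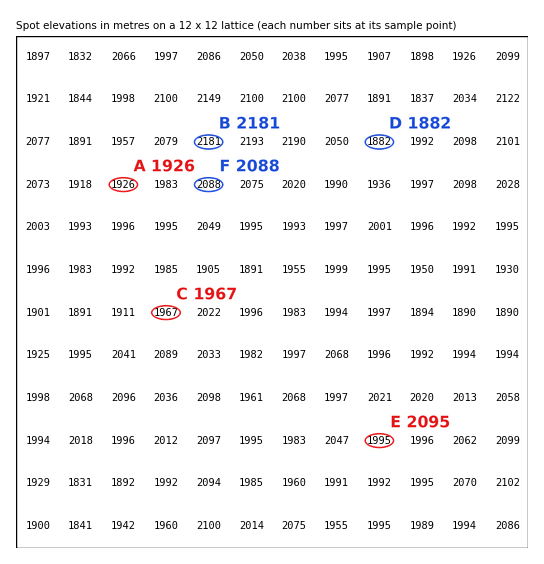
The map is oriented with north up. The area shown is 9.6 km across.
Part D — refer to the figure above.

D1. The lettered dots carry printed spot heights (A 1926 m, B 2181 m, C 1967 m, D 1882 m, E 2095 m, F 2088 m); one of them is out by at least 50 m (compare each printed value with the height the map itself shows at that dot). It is E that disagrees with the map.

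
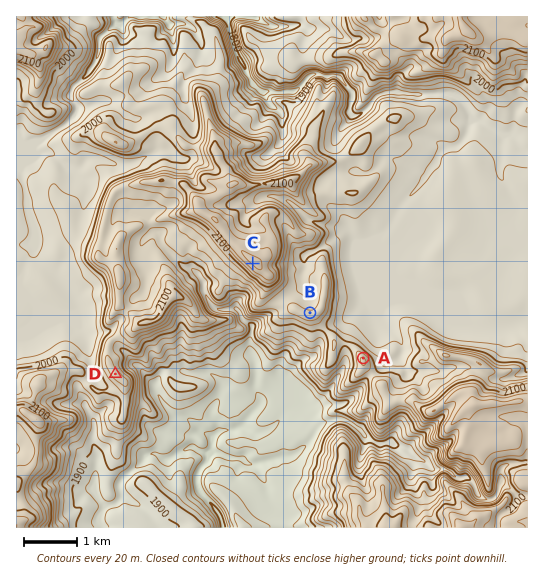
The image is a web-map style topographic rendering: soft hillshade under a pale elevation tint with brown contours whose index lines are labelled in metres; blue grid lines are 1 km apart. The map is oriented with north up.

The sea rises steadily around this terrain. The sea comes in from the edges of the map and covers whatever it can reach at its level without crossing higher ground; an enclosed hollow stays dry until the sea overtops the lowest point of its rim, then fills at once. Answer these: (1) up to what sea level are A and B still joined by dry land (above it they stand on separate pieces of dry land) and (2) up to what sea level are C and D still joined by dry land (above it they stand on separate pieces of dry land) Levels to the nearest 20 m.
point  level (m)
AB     2000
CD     2020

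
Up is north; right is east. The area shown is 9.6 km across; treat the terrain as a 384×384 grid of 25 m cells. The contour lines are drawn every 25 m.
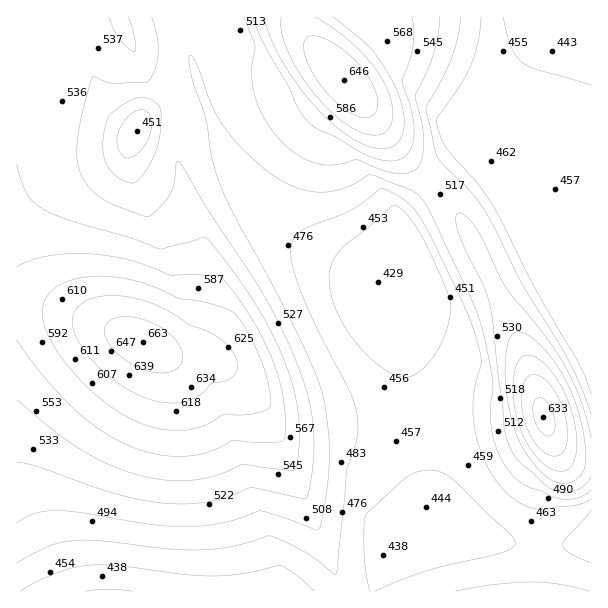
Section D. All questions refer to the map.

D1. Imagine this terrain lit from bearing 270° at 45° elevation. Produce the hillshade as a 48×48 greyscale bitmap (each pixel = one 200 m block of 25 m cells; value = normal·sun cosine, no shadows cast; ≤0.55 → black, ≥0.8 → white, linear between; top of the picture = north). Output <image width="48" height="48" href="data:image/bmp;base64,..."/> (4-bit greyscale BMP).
<image width="48" height="48" href="data:image/bmp;base64,Qk32BAAAAAAAAHYAAAAoAAAAMAAAADAAAAABAAQAAAAAAIAEAAATCwAAEwsAABAAAAAAAAAAAAAAABEREQAiIiIAMzMzAERERABVVVUAZmZmAHd3dwCIiIgAmZmZAKqqqgC7u7sAzMzMAN3d3QDu7u4A////AIiImZmqqqqqmZmZq7uoeKqqqqqqqZmZmYiJmZmqqqqpmZmZq7uYeJqqqqqqqpmZmYiJmZmqqqqZmZmZq7qHeJqqqqqqqqmZmYiZmZqqqqmZmZmaq7mHeJqqqqqqqqmZmZmZmZqqqqmZmZmaqqh3eJmZmqqqqqqZmZmZmaqqqqmZmZmaqphmeJmZmaqqqqqZiJmZqqqqqqmZmZmaqpdmeJmZmaqqu6qYiJmaqqqqqqmZmYmqqYZmeJmZmaqru6qpdpmqqqqqqqmZmImqqXZmiJmZmqq7y7zKdZqqqqqqqqmZmImqmGZniJmZmqq8zM3JZaqqqqqqqqmZmJmql1VniJmZmqvM3e7IVKqqqqqqqqmZiJqphlVniImZmqvN3v63Q6qqu7uqqqmZiJqZdVVniImZqqvN7/6lIaqru7u6qqmZiZmYZVVniImZqrve7/2EEKq7u7u6qqmYiZmXVFV3iImZqrze//xzAKu7u7u7qqmYiZmGRFZ3iImZqrze//tiALu7u7u7qqmYmZl1RFZ3iJmaqrvO/+pRALu7u7u7qpmImZhkRFZ3iJmaqrvP/9lBALu7u7u7qpiImYdURFd3iJmqqqvf/rhBE7u7zLu7qZiImIZERGd4iJmqqqvv/acxNru8zMu6qYiImIVERWd4iZmqqqz/7JYyZ7vMzLuqmIeIiHVERWd4iZqqqq3/24UkeLu8y7upmIeJiGREVnd4iZqqqr7+yXQ2iLu7u7qpiHiZmGREV3d4iZqqqs7sqGNYmbu7uqqZiIiZl1RFZ3eIiaqqq9/bl1R5mbu6qqmZiImZl1VWd3eIiaqqrO7KhkWJmaqqqpmZiImZhlVXeIiIiaqqvv25dUeZmaqqqZmYiJqphlZniIiIiZqr3+yoZFiZmaqpmZmYiZqpdmZ4iIiIiZms79uXVHmZmZmZmZmZiaqpdmeJmYiIiJmt/sqGRYmZmZmZmZmZmqqoZneZmZmIiIm+7bl1R5mZmZmZmZmZmqqYZ3iZmZmYiInO3KhkaZmZmZmZmIiJqqqXd4mqqpmYh4vdy5dViZmZmZmZiIiJq7qHd4qqqqmYiJu7uoZXmZmZmZmIiIiJu7qHeJqqqqqYibupmHV5qZmZmZmIiHeKzLqHiaq7uqqZm7mHd1aaqZmZmZmIh3Z6zcmIiau7u6qau6hlVViqqZmZmZmIh3VpzsmImru7u6q8ypdTI3qqqZmZmZmYiHZXzsmImru7u7vduoZCFIqqqZmZmZmYiHZnvsqZq7u7u73suXQhJomqqZmZmZmYiIh3q7mZq7u7vN7bqFMSRniZmZmZmZmZiImYmZmZq7u7zu7KhkIkZniZmZmZmZmZmJqZmIiau7u87+25dTNWZneJmZmZmZmZmaqqh3iaq7u9/tyoZEZ2ZmeImZmZmZmZmaqph3iaq7vf/cqXVGd3Zmd4iZmZqpmZmrupd3iaqrzv7Ll2V4h3ZmZ3iJmaqpmZmruod3iaqr7+26hleZiHdmZ3eImaqpmZq7uod3iaqt/9yoZXmZiHdmZnd4mqqg=="/>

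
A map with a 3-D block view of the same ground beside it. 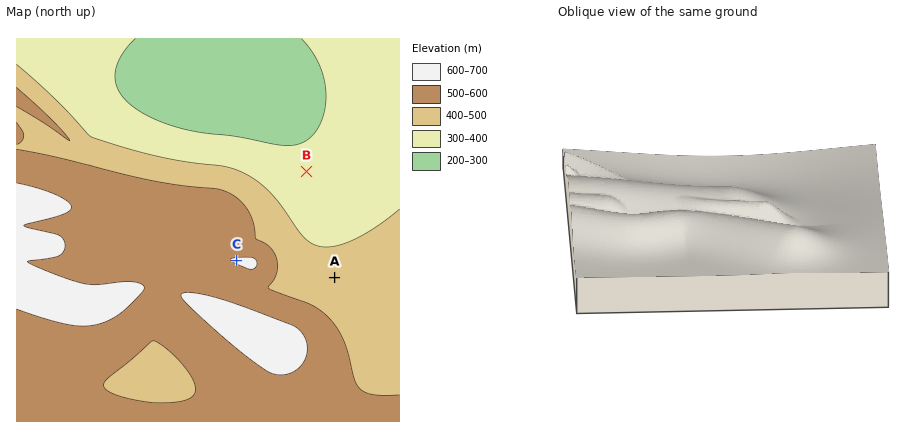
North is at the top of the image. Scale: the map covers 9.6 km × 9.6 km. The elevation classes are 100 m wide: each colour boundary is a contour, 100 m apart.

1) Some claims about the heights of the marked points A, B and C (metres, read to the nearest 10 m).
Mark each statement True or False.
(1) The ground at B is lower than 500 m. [True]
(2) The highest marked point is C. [True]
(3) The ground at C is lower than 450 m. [False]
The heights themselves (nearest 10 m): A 430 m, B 330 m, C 600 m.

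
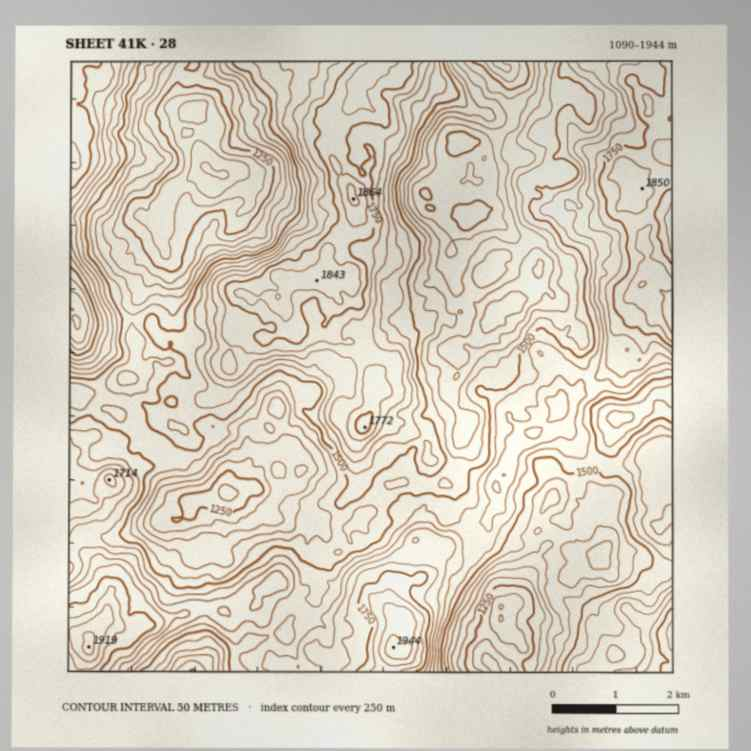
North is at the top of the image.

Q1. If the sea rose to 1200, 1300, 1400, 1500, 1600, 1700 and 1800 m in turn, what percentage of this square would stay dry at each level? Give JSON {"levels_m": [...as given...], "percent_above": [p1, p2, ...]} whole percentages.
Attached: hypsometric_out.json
{"levels_m": [1200, 1300, 1400, 1500, 1600, 1700, 1800], "percent_above": [97, 89, 75, 55, 35, 19, 5]}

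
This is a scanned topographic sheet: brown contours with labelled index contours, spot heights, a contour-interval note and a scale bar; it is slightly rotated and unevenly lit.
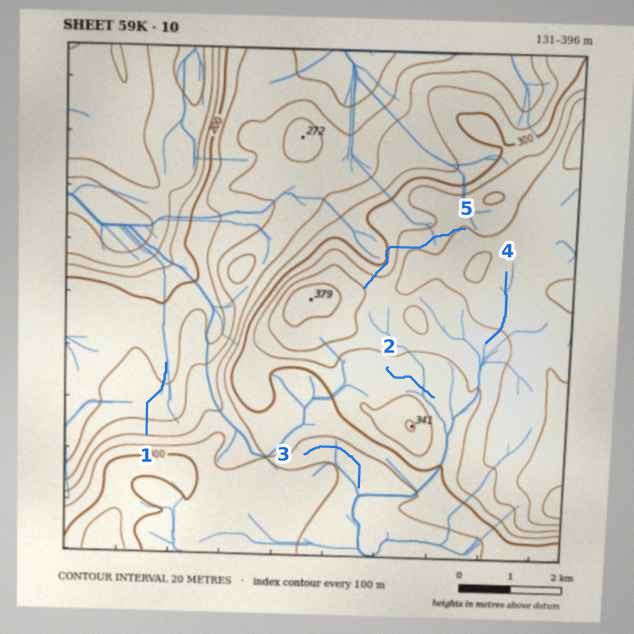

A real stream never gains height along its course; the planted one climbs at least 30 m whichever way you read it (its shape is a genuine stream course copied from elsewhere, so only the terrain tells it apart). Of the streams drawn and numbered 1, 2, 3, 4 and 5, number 5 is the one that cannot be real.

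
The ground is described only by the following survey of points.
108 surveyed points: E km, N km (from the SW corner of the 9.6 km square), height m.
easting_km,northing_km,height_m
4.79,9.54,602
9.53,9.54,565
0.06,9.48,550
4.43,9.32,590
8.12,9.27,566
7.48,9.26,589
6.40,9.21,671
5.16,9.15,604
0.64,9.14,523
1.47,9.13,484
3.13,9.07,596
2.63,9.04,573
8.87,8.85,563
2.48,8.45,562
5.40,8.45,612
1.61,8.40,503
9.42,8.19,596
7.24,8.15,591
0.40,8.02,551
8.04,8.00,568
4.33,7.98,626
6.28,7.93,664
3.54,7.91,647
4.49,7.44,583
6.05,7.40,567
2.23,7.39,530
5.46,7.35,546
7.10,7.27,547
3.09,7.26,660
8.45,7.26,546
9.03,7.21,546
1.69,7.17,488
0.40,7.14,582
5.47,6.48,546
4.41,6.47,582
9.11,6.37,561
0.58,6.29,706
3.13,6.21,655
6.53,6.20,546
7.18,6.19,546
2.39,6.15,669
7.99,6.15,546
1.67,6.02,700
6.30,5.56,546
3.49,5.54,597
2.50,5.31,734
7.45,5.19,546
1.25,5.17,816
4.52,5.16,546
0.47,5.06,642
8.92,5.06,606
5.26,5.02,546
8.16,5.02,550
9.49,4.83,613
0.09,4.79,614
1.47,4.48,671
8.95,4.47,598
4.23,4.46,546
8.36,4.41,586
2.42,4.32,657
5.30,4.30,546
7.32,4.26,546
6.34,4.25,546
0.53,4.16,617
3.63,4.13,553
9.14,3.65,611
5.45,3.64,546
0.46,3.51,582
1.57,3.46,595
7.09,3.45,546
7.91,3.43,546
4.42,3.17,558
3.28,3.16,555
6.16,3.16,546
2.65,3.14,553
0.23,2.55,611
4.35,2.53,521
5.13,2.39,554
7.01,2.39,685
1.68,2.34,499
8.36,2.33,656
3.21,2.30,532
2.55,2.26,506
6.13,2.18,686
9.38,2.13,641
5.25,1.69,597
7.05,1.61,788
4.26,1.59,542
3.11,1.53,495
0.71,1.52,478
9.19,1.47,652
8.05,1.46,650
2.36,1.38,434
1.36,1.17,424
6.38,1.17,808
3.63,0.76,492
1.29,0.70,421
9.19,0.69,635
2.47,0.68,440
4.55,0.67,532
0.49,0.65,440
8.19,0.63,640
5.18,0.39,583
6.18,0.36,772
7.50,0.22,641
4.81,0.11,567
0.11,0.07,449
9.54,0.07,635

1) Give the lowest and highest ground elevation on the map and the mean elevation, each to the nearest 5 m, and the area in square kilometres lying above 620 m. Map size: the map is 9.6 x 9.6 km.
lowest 420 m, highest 825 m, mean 585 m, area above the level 25.9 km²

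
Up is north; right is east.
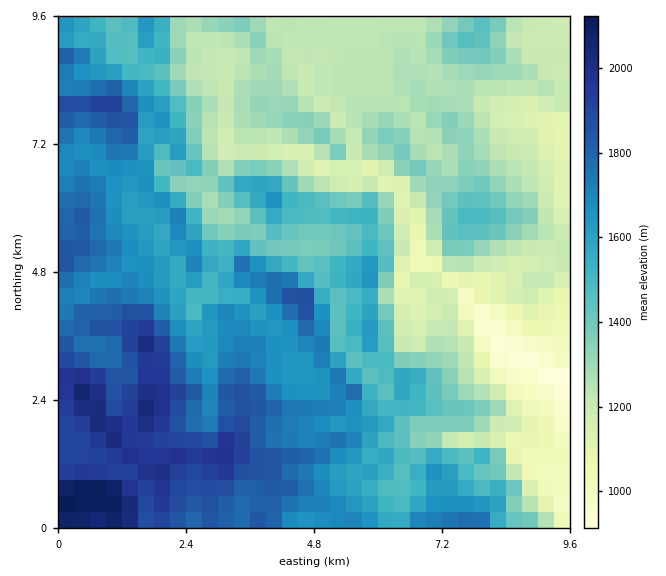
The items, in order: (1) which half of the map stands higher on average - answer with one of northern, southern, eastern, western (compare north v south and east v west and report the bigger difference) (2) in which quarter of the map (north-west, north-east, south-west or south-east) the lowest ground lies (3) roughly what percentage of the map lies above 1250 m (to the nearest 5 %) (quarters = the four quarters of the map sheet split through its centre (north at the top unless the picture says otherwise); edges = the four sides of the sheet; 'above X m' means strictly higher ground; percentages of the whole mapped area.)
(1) The western half stands higher on average than the eastern half.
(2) The lowest ground is in the south-east quarter.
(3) Ground above 1250 m makes up about 75 % of the sheet.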